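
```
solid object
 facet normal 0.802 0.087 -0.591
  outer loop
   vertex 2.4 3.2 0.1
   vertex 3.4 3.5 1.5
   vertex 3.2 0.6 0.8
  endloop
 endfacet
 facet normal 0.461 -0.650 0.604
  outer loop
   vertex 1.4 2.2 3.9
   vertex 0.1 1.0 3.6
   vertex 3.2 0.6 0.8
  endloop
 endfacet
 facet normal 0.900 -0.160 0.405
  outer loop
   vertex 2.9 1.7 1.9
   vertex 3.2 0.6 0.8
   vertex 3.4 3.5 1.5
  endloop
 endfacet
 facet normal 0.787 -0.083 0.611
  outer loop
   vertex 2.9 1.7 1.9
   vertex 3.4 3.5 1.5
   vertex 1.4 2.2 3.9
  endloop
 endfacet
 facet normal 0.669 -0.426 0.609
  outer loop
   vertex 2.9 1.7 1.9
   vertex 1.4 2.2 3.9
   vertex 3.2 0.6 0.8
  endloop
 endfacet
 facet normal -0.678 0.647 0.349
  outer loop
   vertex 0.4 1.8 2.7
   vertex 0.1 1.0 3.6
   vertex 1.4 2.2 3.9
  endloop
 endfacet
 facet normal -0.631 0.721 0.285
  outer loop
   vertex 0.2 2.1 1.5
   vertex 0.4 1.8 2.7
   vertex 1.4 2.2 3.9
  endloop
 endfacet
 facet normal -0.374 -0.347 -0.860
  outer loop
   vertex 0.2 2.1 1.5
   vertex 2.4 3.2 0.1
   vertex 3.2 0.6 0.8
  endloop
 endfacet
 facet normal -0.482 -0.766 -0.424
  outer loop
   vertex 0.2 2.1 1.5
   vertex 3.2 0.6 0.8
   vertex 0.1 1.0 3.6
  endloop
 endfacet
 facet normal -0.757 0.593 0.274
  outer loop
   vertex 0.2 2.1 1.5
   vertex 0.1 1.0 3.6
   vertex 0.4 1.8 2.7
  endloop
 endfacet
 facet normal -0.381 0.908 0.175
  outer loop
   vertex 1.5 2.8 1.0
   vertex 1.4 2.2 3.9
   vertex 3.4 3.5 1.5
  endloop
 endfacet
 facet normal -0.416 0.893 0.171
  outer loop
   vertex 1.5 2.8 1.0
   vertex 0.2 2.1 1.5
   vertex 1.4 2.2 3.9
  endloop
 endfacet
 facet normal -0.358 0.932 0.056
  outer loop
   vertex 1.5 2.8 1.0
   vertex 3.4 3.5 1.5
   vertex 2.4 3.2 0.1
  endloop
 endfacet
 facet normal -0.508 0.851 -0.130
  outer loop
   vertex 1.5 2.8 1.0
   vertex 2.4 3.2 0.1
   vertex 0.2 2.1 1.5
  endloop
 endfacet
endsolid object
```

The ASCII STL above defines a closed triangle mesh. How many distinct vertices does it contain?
9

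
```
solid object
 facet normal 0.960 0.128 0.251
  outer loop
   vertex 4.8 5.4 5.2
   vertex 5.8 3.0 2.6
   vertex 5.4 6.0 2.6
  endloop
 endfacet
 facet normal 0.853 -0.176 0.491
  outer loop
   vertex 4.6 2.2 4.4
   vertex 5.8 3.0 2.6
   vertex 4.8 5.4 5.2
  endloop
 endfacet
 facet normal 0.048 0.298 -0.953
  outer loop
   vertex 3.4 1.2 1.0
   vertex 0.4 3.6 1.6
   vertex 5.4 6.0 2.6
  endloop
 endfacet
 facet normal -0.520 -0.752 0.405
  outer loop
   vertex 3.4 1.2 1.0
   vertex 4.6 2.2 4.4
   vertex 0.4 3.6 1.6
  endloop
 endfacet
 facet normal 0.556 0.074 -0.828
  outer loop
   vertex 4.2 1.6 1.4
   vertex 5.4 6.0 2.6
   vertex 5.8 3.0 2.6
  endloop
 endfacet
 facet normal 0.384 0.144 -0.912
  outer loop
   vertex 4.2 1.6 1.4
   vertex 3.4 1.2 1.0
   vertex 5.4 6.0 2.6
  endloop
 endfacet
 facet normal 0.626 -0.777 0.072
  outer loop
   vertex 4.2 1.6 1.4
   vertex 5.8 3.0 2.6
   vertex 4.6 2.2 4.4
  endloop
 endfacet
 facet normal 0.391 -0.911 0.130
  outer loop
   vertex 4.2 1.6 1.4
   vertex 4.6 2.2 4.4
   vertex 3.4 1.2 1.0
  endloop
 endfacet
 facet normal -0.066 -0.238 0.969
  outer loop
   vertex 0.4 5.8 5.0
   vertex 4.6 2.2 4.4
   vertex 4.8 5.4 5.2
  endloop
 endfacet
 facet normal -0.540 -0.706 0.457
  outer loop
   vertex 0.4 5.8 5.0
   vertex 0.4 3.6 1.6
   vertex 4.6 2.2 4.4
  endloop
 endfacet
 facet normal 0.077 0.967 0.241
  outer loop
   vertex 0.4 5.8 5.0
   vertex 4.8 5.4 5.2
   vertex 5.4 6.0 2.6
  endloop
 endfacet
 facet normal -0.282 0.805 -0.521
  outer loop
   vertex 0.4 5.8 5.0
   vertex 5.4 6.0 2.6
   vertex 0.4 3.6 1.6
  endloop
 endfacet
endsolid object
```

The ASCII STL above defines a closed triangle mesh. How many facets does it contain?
12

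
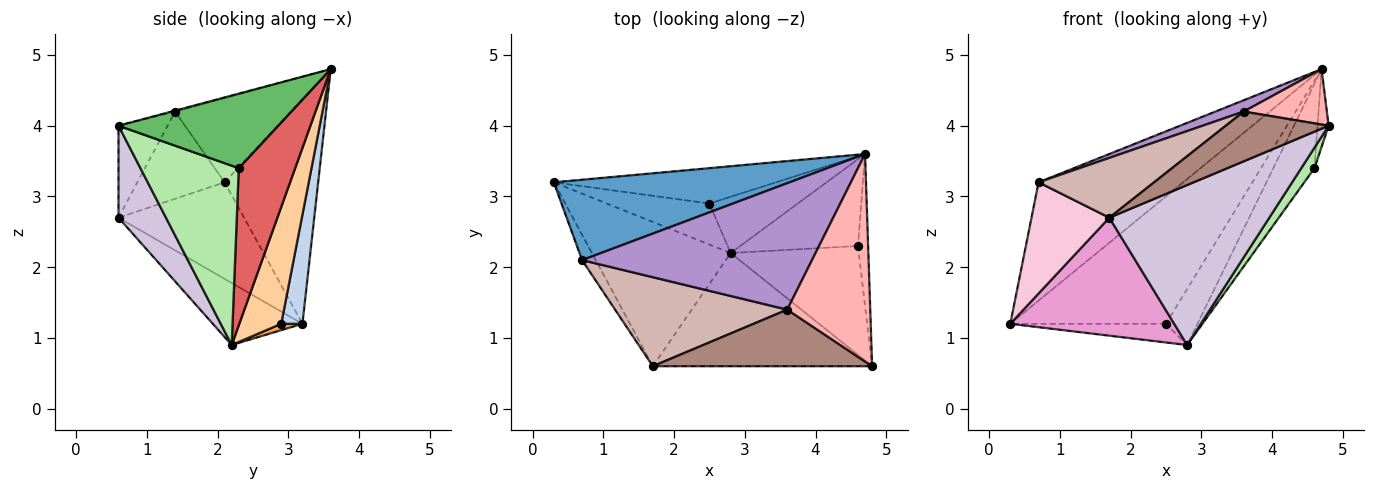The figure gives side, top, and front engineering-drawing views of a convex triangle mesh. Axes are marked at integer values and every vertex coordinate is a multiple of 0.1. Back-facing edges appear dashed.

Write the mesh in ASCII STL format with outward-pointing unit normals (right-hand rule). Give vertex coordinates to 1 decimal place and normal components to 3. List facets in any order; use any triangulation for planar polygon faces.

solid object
 facet normal -0.472 0.729 0.495
  outer loop
   vertex 0.7 2.1 3.2
   vertex 4.7 3.6 4.8
   vertex 0.3 3.2 1.2
  endloop
 endfacet
 facet normal 0.130 0.955 -0.265
  outer loop
   vertex 2.5 2.9 1.2
   vertex 0.3 3.2 1.2
   vertex 4.7 3.6 4.8
  endloop
 endfacet
 facet normal 0.056 0.414 -0.909
  outer loop
   vertex 2.5 2.9 1.2
   vertex 2.8 2.2 0.9
   vertex 0.3 3.2 1.2
  endloop
 endfacet
 facet normal 0.683 0.515 -0.518
  outer loop
   vertex 2.5 2.9 1.2
   vertex 4.7 3.6 4.8
   vertex 2.8 2.2 0.9
  endloop
 endfacet
 facet normal 0.989 0.069 -0.135
  outer loop
   vertex 4.6 2.3 3.4
   vertex 4.7 3.6 4.8
   vertex 4.8 0.6 4.0
  endloop
 endfacet
 facet normal 0.809 -0.109 -0.578
  outer loop
   vertex 4.6 2.3 3.4
   vertex 4.8 0.6 4.0
   vertex 2.8 2.2 0.9
  endloop
 endfacet
 facet normal 0.691 0.504 -0.518
  outer loop
   vertex 4.6 2.3 3.4
   vertex 2.8 2.2 0.9
   vertex 4.7 3.6 4.8
  endloop
 endfacet
 facet normal -0.011 -0.258 0.966
  outer loop
   vertex 3.6 1.4 4.2
   vertex 4.8 0.6 4.0
   vertex 4.7 3.6 4.8
  endloop
 endfacet
 facet normal -0.343 -0.084 0.936
  outer loop
   vertex 3.6 1.4 4.2
   vertex 4.7 3.6 4.8
   vertex 0.7 2.1 3.2
  endloop
 endfacet
 facet normal 0.235 -0.793 -0.561
  outer loop
   vertex 1.7 0.6 2.7
   vertex 2.8 2.2 0.9
   vertex 4.8 0.6 4.0
  endloop
 endfacet
 facet normal -0.300 -0.630 0.716
  outer loop
   vertex 1.7 0.6 2.7
   vertex 4.8 0.6 4.0
   vertex 3.6 1.4 4.2
  endloop
 endfacet
 facet normal -0.388 -0.514 0.765
  outer loop
   vertex 1.7 0.6 2.7
   vertex 3.6 1.4 4.2
   vertex 0.7 2.1 3.2
  endloop
 endfacet
 facet normal -0.327 -0.598 -0.732
  outer loop
   vertex 1.7 0.6 2.7
   vertex 0.3 3.2 1.2
   vertex 2.8 2.2 0.9
  endloop
 endfacet
 facet normal -0.844 -0.523 -0.119
  outer loop
   vertex 1.7 0.6 2.7
   vertex 0.7 2.1 3.2
   vertex 0.3 3.2 1.2
  endloop
 endfacet
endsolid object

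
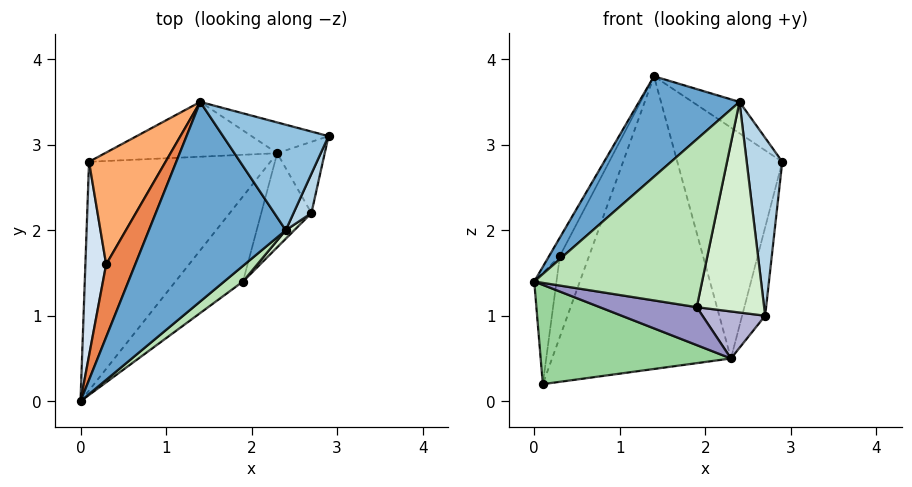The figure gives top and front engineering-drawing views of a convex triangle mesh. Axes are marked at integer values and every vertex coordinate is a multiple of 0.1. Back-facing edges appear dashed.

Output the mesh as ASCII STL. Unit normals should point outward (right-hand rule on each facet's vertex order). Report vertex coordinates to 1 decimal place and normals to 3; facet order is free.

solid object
 facet normal -0.377 -0.417 0.827
  outer loop
   vertex 2.4 2.0 3.5
   vertex 1.4 3.5 3.8
   vertex 0.0 0.0 1.4
  endloop
 endfacet
 facet normal 0.582 0.232 0.780
  outer loop
   vertex 2.4 2.0 3.5
   vertex 2.9 3.1 2.8
   vertex 1.4 3.5 3.8
  endloop
 endfacet
 facet normal 0.926 -0.369 0.082
  outer loop
   vertex 2.4 2.0 3.5
   vertex 2.7 2.2 1.0
   vertex 2.9 3.1 2.8
  endloop
 endfacet
 facet normal -0.962 0.136 0.237
  outer loop
   vertex 0.3 1.6 1.7
   vertex 0.1 2.8 0.2
   vertex 0.0 0.0 1.4
  endloop
 endfacet
 facet normal -0.915 0.098 0.390
  outer loop
   vertex 0.3 1.6 1.7
   vertex 0.0 0.0 1.4
   vertex 1.4 3.5 3.8
  endloop
 endfacet
 facet normal -0.931 0.213 0.295
  outer loop
   vertex 0.3 1.6 1.7
   vertex 1.4 3.5 3.8
   vertex 0.1 2.8 0.2
  endloop
 endfacet
 facet normal 0.906 0.329 -0.265
  outer loop
   vertex 2.3 2.9 0.5
   vertex 2.9 3.1 2.8
   vertex 2.7 2.2 1.0
  endloop
 endfacet
 facet normal 0.174 0.976 -0.130
  outer loop
   vertex 2.3 2.9 0.5
   vertex 1.4 3.5 3.8
   vertex 2.9 3.1 2.8
  endloop
 endfacet
 facet normal -0.020 0.983 -0.184
  outer loop
   vertex 2.3 2.9 0.5
   vertex 0.1 2.8 0.2
   vertex 1.4 3.5 3.8
  endloop
 endfacet
 facet normal 0.142 -0.394 -0.908
  outer loop
   vertex 2.3 2.9 0.5
   vertex 0.0 0.0 1.4
   vertex 0.1 2.8 0.2
  endloop
 endfacet
 facet normal 0.599 -0.797 0.074
  outer loop
   vertex 1.9 1.4 1.1
   vertex 2.4 2.0 3.5
   vertex 0.0 0.0 1.4
  endloop
 endfacet
 facet normal 0.709 -0.705 0.029
  outer loop
   vertex 1.9 1.4 1.1
   vertex 2.7 2.2 1.0
   vertex 2.4 2.0 3.5
  endloop
 endfacet
 facet normal 0.154 -0.402 -0.903
  outer loop
   vertex 1.9 1.4 1.1
   vertex 0.0 0.0 1.4
   vertex 2.3 2.9 0.5
  endloop
 endfacet
 facet normal 0.318 -0.424 -0.848
  outer loop
   vertex 1.9 1.4 1.1
   vertex 2.3 2.9 0.5
   vertex 2.7 2.2 1.0
  endloop
 endfacet
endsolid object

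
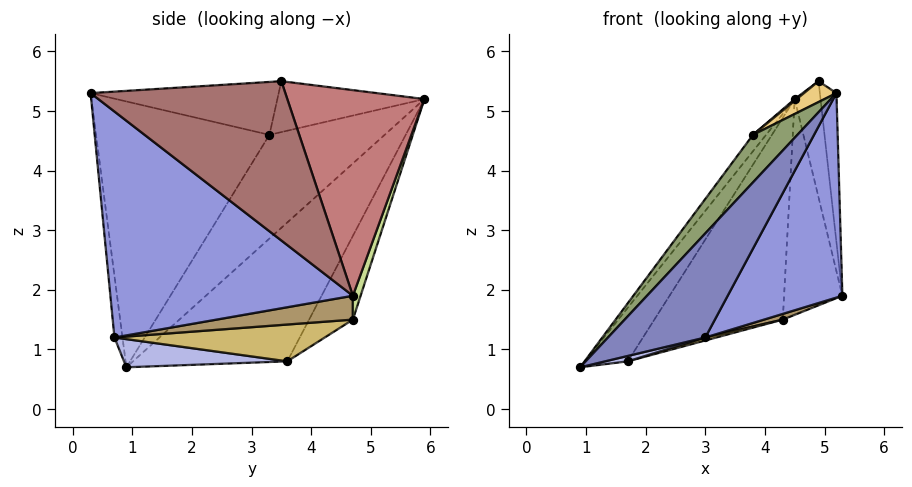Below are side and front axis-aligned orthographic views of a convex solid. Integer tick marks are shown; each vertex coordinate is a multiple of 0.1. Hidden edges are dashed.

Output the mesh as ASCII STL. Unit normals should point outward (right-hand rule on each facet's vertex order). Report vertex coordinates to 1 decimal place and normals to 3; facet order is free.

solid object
 facet normal -0.871 0.242 0.428
  outer loop
   vertex 1.7 3.6 0.8
   vertex 0.9 0.9 0.7
   vertex 4.5 5.9 5.2
  endloop
 endfacet
 facet normal -0.082 -0.995 -0.053
  outer loop
   vertex 3.0 0.7 1.2
   vertex 5.2 0.3 5.3
   vertex 0.9 0.9 0.7
  endloop
 endfacet
 facet normal 0.800 -0.378 -0.466
  outer loop
   vertex 3.0 0.7 1.2
   vertex 5.3 4.7 1.9
   vertex 5.2 0.3 5.3
  endloop
 endfacet
 facet normal 0.229 -0.032 -0.973
  outer loop
   vertex 3.0 0.7 1.2
   vertex 0.9 0.9 0.7
   vertex 1.7 3.6 0.8
  endloop
 endfacet
 facet normal -0.730 -0.187 0.658
  outer loop
   vertex 3.8 3.3 4.6
   vertex 0.9 0.9 0.7
   vertex 5.2 0.3 5.3
  endloop
 endfacet
 facet normal -0.826 0.094 0.556
  outer loop
   vertex 3.8 3.3 4.6
   vertex 4.5 5.9 5.2
   vertex 0.9 0.9 0.7
  endloop
 endfacet
 facet normal 0.125 0.942 -0.312
  outer loop
   vertex 4.3 4.7 1.5
   vertex 4.5 5.9 5.2
   vertex 5.3 4.7 1.9
  endloop
 endfacet
 facet normal -0.310 0.909 -0.278
  outer loop
   vertex 4.3 4.7 1.5
   vertex 1.7 3.6 0.8
   vertex 4.5 5.9 5.2
  endloop
 endfacet
 facet normal 0.371 -0.051 -0.927
  outer loop
   vertex 4.3 4.7 1.5
   vertex 5.3 4.7 1.9
   vertex 3.0 0.7 1.2
  endloop
 endfacet
 facet normal 0.265 -0.014 -0.964
  outer loop
   vertex 4.3 4.7 1.5
   vertex 3.0 0.7 1.2
   vertex 1.7 3.6 0.8
  endloop
 endfacet
 facet normal -0.618 -0.107 0.779
  outer loop
   vertex 4.9 3.5 5.5
   vertex 3.8 3.3 4.6
   vertex 5.2 0.3 5.3
  endloop
 endfacet
 facet normal -0.632 -0.009 0.775
  outer loop
   vertex 4.9 3.5 5.5
   vertex 4.5 5.9 5.2
   vertex 3.8 3.3 4.6
  endloop
 endfacet
 facet normal 0.987 0.084 0.138
  outer loop
   vertex 4.9 3.5 5.5
   vertex 5.2 0.3 5.3
   vertex 5.3 4.7 1.9
  endloop
 endfacet
 facet normal 0.969 0.183 0.168
  outer loop
   vertex 4.9 3.5 5.5
   vertex 5.3 4.7 1.9
   vertex 4.5 5.9 5.2
  endloop
 endfacet
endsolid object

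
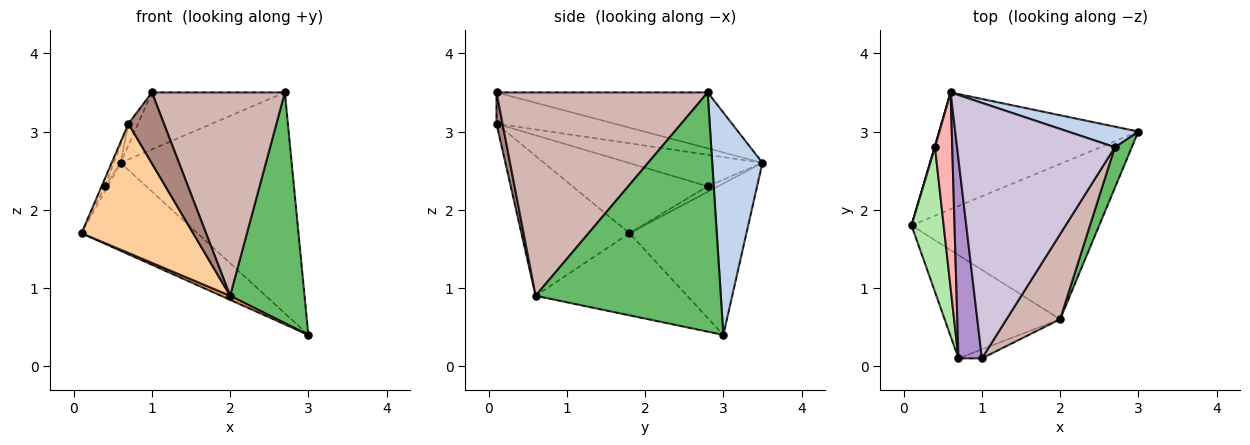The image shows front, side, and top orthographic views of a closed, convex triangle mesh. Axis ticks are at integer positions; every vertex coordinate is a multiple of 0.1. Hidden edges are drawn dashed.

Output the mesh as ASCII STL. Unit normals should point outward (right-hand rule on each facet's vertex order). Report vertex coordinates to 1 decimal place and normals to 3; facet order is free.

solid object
 facet normal -0.519 0.514 -0.683
  outer loop
   vertex 0.6 3.5 2.6
   vertex 3.0 3.0 0.4
   vertex 0.1 1.8 1.7
  endloop
 endfacet
 facet normal 0.281 0.956 0.089
  outer loop
   vertex 0.6 3.5 2.6
   vertex 2.7 2.8 3.5
   vertex 3.0 3.0 0.4
  endloop
 endfacet
 facet normal -0.401 -0.024 -0.916
  outer loop
   vertex 2.0 0.6 0.9
   vertex 0.1 1.8 1.7
   vertex 3.0 3.0 0.4
  endloop
 endfacet
 facet normal -0.603 -0.623 -0.498
  outer loop
   vertex 2.0 0.6 0.9
   vertex 0.7 0.1 3.1
   vertex 0.1 1.8 1.7
  endloop
 endfacet
 facet normal 0.926 -0.372 0.066
  outer loop
   vertex 2.0 0.6 0.9
   vertex 3.0 3.0 0.4
   vertex 2.7 2.8 3.5
  endloop
 endfacet
 facet normal -0.909 0.023 0.417
  outer loop
   vertex 0.4 2.8 2.3
   vertex 0.1 1.8 1.7
   vertex 0.7 0.1 3.1
  endloop
 endfacet
 facet normal -0.967 0.242 0.081
  outer loop
   vertex 0.4 2.8 2.3
   vertex 0.6 3.5 2.6
   vertex 0.1 1.8 1.7
  endloop
 endfacet
 facet normal -0.876 0.045 0.480
  outer loop
   vertex 0.4 2.8 2.3
   vertex 0.7 0.1 3.1
   vertex 0.6 3.5 2.6
  endloop
 endfacet
 facet normal -0.798 0.065 0.599
  outer loop
   vertex 1.0 0.1 3.5
   vertex 0.6 3.5 2.6
   vertex 0.7 0.1 3.1
  endloop
 endfacet
 facet normal -0.327 0.206 0.922
  outer loop
   vertex 1.0 0.1 3.5
   vertex 2.7 2.8 3.5
   vertex 0.6 3.5 2.6
  endloop
 endfacet
 facet normal 0.166 -0.978 -0.124
  outer loop
   vertex 1.0 0.1 3.5
   vertex 0.7 0.1 3.1
   vertex 2.0 0.6 0.9
  endloop
 endfacet
 facet normal 0.826 -0.520 0.218
  outer loop
   vertex 1.0 0.1 3.5
   vertex 2.0 0.6 0.9
   vertex 2.7 2.8 3.5
  endloop
 endfacet
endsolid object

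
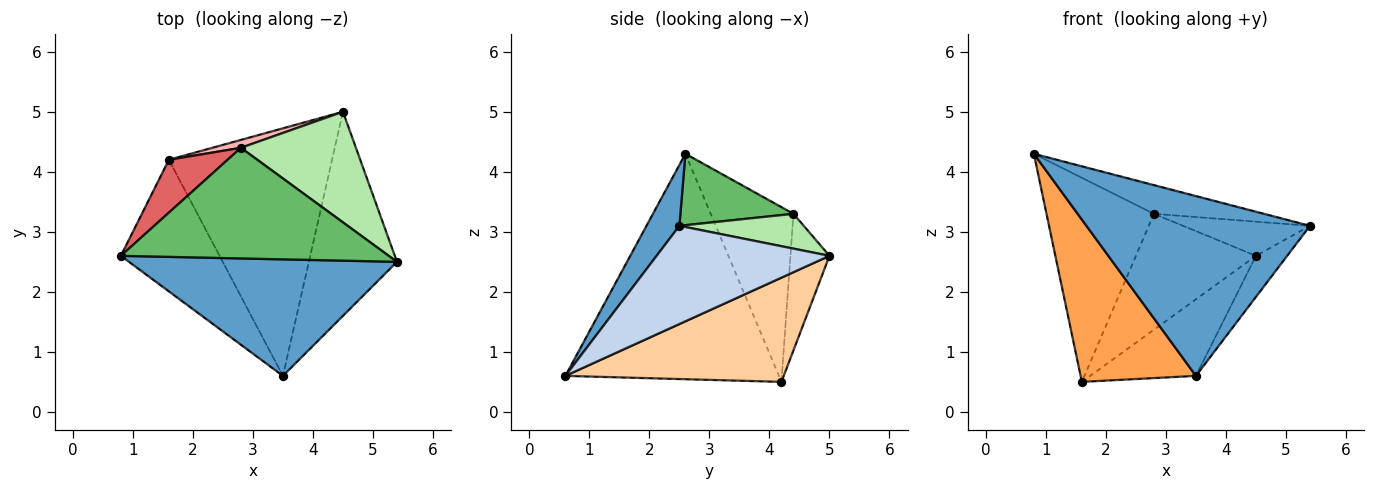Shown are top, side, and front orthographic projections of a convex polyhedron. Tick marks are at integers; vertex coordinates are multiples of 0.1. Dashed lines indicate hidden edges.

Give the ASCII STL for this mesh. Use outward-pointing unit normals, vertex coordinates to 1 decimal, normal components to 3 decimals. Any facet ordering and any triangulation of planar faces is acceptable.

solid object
 facet normal 0.123 -0.833 0.540
  outer loop
   vertex 3.5 0.6 0.6
   vertex 5.4 2.5 3.1
   vertex 0.8 2.6 4.3
  endloop
 endfacet
 facet normal 0.738 0.133 -0.662
  outer loop
   vertex 3.5 0.6 0.6
   vertex 4.5 5.0 2.6
   vertex 5.4 2.5 3.1
  endloop
 endfacet
 facet normal -0.821 -0.443 -0.360
  outer loop
   vertex 1.6 4.2 0.5
   vertex 3.5 0.6 0.6
   vertex 0.8 2.6 4.3
  endloop
 endfacet
 facet normal 0.521 0.252 -0.815
  outer loop
   vertex 1.6 4.2 0.5
   vertex 4.5 5.0 2.6
   vertex 3.5 0.6 0.6
  endloop
 endfacet
 facet normal 0.250 0.243 0.937
  outer loop
   vertex 2.8 4.4 3.3
   vertex 0.8 2.6 4.3
   vertex 5.4 2.5 3.1
  endloop
 endfacet
 facet normal 0.278 0.284 0.918
  outer loop
   vertex 2.8 4.4 3.3
   vertex 5.4 2.5 3.1
   vertex 4.5 5.0 2.6
  endloop
 endfacet
 facet normal -0.598 0.776 0.201
  outer loop
   vertex 2.8 4.4 3.3
   vertex 1.6 4.2 0.5
   vertex 0.8 2.6 4.3
  endloop
 endfacet
 facet normal -0.308 0.949 0.064
  outer loop
   vertex 2.8 4.4 3.3
   vertex 4.5 5.0 2.6
   vertex 1.6 4.2 0.5
  endloop
 endfacet
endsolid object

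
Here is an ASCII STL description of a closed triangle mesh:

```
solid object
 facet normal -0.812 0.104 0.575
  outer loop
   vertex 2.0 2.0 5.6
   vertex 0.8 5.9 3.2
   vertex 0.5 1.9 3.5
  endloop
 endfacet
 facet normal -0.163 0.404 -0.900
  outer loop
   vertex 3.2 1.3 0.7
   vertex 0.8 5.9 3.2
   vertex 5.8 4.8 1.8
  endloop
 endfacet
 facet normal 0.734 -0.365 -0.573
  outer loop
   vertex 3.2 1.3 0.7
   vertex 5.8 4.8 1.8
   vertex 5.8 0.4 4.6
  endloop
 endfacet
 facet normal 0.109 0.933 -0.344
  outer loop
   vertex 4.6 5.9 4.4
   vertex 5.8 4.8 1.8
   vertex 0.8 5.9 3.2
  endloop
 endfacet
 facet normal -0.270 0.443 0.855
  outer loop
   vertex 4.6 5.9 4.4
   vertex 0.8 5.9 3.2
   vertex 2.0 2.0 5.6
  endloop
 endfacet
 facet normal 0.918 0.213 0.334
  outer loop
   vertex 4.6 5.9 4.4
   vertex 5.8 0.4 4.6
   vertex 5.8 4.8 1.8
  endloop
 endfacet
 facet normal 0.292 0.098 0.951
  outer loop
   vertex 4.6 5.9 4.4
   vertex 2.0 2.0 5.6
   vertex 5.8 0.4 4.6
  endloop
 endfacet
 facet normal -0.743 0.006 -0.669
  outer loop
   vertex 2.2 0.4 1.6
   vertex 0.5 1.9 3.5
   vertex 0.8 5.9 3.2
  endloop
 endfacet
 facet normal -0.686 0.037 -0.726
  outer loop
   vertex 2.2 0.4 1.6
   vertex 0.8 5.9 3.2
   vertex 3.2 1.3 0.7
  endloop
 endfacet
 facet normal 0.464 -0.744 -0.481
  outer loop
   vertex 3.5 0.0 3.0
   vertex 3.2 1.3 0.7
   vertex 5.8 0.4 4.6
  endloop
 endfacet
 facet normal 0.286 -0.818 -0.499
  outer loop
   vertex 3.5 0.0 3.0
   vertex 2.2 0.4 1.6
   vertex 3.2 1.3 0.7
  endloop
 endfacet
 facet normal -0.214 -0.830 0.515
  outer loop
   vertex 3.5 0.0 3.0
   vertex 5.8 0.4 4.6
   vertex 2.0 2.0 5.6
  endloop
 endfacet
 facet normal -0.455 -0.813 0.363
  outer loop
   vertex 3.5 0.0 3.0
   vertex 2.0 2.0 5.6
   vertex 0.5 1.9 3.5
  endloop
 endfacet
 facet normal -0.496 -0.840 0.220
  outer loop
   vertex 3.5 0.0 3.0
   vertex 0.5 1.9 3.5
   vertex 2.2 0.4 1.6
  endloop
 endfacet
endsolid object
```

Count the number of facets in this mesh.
14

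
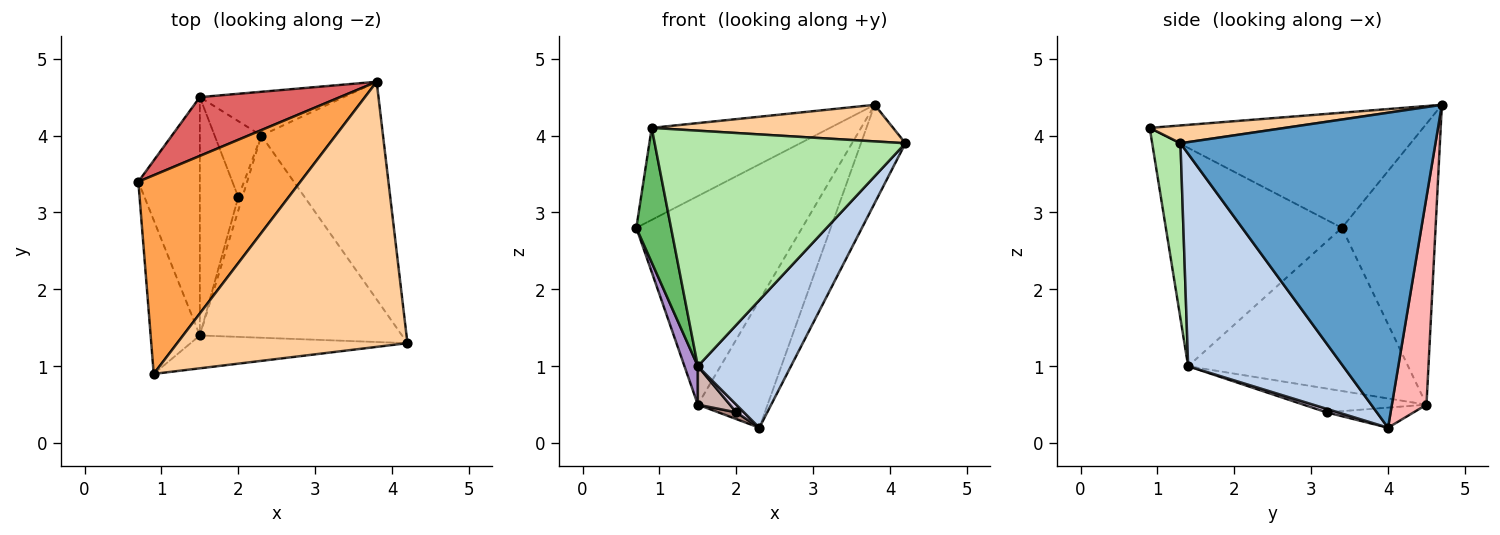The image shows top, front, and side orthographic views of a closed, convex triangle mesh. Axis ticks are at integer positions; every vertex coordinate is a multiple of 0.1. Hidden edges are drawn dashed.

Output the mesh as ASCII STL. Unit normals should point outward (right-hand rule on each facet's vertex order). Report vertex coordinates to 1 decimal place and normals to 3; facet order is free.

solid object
 facet normal 0.921 0.161 -0.356
  outer loop
   vertex 2.3 4.0 0.2
   vertex 3.8 4.7 4.4
   vertex 4.2 1.3 3.9
  endloop
 endfacet
 facet normal 0.664 -0.399 -0.632
  outer loop
   vertex 1.5 1.4 1.0
   vertex 2.3 4.0 0.2
   vertex 4.2 1.3 3.9
  endloop
 endfacet
 facet normal -0.542 0.353 0.763
  outer loop
   vertex 0.9 0.9 4.1
   vertex 3.8 4.7 4.4
   vertex 0.7 3.4 2.8
  endloop
 endfacet
 facet normal 0.076 -0.136 0.988
  outer loop
   vertex 0.9 0.9 4.1
   vertex 4.2 1.3 3.9
   vertex 3.8 4.7 4.4
  endloop
 endfacet
 facet normal -0.958 -0.189 -0.216
  outer loop
   vertex 0.9 0.9 4.1
   vertex 0.7 3.4 2.8
   vertex 1.5 1.4 1.0
  endloop
 endfacet
 facet normal 0.111 -0.984 -0.137
  outer loop
   vertex 0.9 0.9 4.1
   vertex 1.5 1.4 1.0
   vertex 4.2 1.3 3.9
  endloop
 endfacet
 facet normal -0.478 0.846 0.238
  outer loop
   vertex 1.5 4.5 0.5
   vertex 0.7 3.4 2.8
   vertex 3.8 4.7 4.4
  endloop
 endfacet
 facet normal 0.425 0.856 -0.294
  outer loop
   vertex 1.5 4.5 0.5
   vertex 3.8 4.7 4.4
   vertex 2.3 4.0 0.2
  endloop
 endfacet
 facet normal -0.934 -0.057 -0.352
  outer loop
   vertex 1.5 4.5 0.5
   vertex 1.5 1.4 1.0
   vertex 0.7 3.4 2.8
  endloop
 endfacet
 facet normal 0.597 -0.398 -0.697
  outer loop
   vertex 2.0 3.2 0.4
   vertex 2.3 4.0 0.2
   vertex 1.5 1.4 1.0
  endloop
 endfacet
 facet normal -0.394 -0.081 -0.916
  outer loop
   vertex 2.0 3.2 0.4
   vertex 1.5 4.5 0.5
   vertex 2.3 4.0 0.2
  endloop
 endfacet
 facet normal -0.522 -0.136 -0.842
  outer loop
   vertex 2.0 3.2 0.4
   vertex 1.5 1.4 1.0
   vertex 1.5 4.5 0.5
  endloop
 endfacet
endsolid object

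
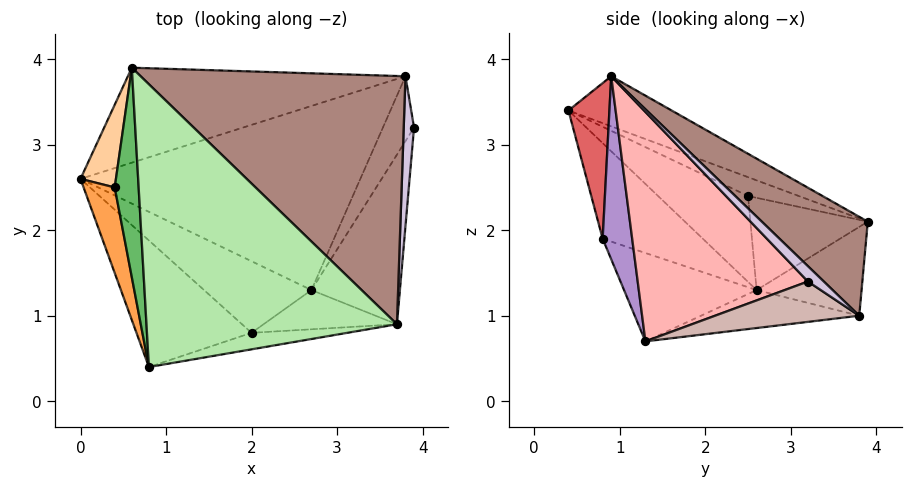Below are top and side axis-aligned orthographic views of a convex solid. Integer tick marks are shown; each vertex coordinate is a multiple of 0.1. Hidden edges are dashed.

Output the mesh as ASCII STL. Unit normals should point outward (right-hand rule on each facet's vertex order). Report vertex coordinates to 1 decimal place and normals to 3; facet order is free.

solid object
 facet normal -0.460 -0.695 -0.553
  outer loop
   vertex 2.0 0.8 1.9
   vertex 0.8 0.4 3.4
   vertex 0.0 2.6 1.3
  endloop
 endfacet
 facet normal -0.458 -0.694 -0.556
  outer loop
   vertex 2.0 0.8 1.9
   vertex 0.0 2.6 1.3
   vertex 2.7 1.3 0.7
  endloop
 endfacet
 facet normal -0.940 -0.017 0.340
  outer loop
   vertex 0.4 2.5 2.4
   vertex 0.0 2.6 1.3
   vertex 0.8 0.4 3.4
  endloop
 endfacet
 facet normal -0.914 0.206 0.351
  outer loop
   vertex 0.4 2.5 2.4
   vertex 0.6 3.9 2.1
   vertex 0.0 2.6 1.3
  endloop
 endfacet
 facet normal -0.598 0.249 0.762
  outer loop
   vertex 0.4 2.5 2.4
   vertex 0.8 0.4 3.4
   vertex 0.6 3.9 2.1
  endloop
 endfacet
 facet normal -0.185 0.333 0.925
  outer loop
   vertex 3.7 0.9 3.8
   vertex 0.6 3.9 2.1
   vertex 0.8 0.4 3.4
  endloop
 endfacet
 facet normal 0.184 -0.976 -0.113
  outer loop
   vertex 3.7 0.9 3.8
   vertex 0.8 0.4 3.4
   vertex 2.0 0.8 1.9
  endloop
 endfacet
 facet normal 0.849 -0.415 -0.327
  outer loop
   vertex 3.7 0.9 3.8
   vertex 2.7 1.3 0.7
   vertex 3.9 3.2 1.4
  endloop
 endfacet
 facet normal 0.296 -0.931 -0.215
  outer loop
   vertex 3.7 0.9 3.8
   vertex 2.0 0.8 1.9
   vertex 2.7 1.3 0.7
  endloop
 endfacet
 facet normal 0.739 0.455 0.497
  outer loop
   vertex 3.8 3.8 1.0
   vertex 3.7 0.9 3.8
   vertex 3.9 3.2 1.4
  endloop
 endfacet
 facet normal 0.261 0.666 0.699
  outer loop
   vertex 3.8 3.8 1.0
   vertex 0.6 3.9 2.1
   vertex 3.7 0.9 3.8
  endloop
 endfacet
 facet normal 0.764 -0.265 -0.589
  outer loop
   vertex 3.8 3.8 1.0
   vertex 3.9 3.2 1.4
   vertex 2.7 1.3 0.7
  endloop
 endfacet
 facet normal -0.246 0.588 -0.770
  outer loop
   vertex 3.8 3.8 1.0
   vertex 0.0 2.6 1.3
   vertex 0.6 3.9 2.1
  endloop
 endfacet
 facet normal -0.132 0.175 -0.976
  outer loop
   vertex 3.8 3.8 1.0
   vertex 2.7 1.3 0.7
   vertex 0.0 2.6 1.3
  endloop
 endfacet
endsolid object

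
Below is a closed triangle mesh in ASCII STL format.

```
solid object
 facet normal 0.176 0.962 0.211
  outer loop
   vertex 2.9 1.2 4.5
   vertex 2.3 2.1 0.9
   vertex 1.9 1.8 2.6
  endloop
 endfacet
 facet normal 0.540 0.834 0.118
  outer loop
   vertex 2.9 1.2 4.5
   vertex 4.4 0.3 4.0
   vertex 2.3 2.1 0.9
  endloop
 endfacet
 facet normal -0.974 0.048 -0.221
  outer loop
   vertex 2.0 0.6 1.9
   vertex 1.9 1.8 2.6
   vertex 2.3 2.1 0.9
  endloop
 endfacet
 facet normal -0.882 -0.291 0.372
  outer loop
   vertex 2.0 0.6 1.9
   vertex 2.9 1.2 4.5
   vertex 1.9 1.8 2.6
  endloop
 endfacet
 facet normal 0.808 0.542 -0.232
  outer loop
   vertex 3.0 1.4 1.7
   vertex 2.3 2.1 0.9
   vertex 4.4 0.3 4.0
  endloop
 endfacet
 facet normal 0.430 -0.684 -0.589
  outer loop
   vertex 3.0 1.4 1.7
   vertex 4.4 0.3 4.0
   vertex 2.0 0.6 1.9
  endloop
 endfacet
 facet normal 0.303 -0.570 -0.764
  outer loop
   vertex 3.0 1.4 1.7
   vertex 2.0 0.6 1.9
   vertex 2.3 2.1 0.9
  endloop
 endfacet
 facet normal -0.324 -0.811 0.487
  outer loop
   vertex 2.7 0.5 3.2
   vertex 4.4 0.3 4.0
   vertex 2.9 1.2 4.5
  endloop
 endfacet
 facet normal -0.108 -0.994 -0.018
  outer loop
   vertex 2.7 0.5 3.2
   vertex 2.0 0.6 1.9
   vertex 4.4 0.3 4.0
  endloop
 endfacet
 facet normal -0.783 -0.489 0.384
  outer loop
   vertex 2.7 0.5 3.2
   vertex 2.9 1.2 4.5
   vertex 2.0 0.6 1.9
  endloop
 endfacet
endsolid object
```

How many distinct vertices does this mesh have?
7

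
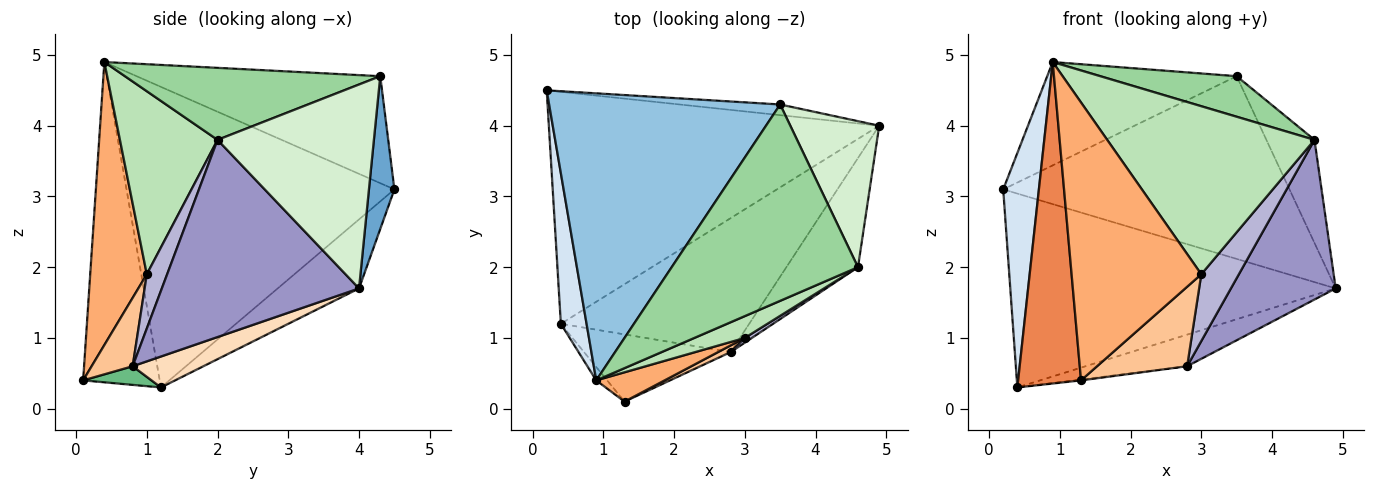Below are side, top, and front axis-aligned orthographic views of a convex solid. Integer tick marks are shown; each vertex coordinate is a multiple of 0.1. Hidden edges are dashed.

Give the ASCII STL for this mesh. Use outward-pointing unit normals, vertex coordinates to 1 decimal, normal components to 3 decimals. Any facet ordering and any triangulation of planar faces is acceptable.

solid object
 facet normal 0.088 0.994 -0.058
  outer loop
   vertex 3.5 4.3 4.7
   vertex 4.9 4.0 1.7
   vertex 0.2 4.5 3.1
  endloop
 endfacet
 facet normal -0.399 0.311 0.863
  outer loop
   vertex 3.5 4.3 4.7
   vertex 0.2 4.5 3.1
   vertex 0.9 0.4 4.9
  endloop
 endfacet
 facet normal -0.158 0.633 -0.758
  outer loop
   vertex 0.4 1.2 0.3
   vertex 0.2 4.5 3.1
   vertex 4.9 4.0 1.7
  endloop
 endfacet
 facet normal -0.988 -0.132 0.084
  outer loop
   vertex 0.4 1.2 0.3
   vertex 0.9 0.4 4.9
   vertex 0.2 4.5 3.1
  endloop
 endfacet
 facet normal -0.773 -0.634 -0.026
  outer loop
   vertex 0.4 1.2 0.3
   vertex 1.3 0.1 0.4
   vertex 0.9 0.4 4.9
  endloop
 endfacet
 facet normal 0.398 -0.912 0.096
  outer loop
   vertex 3.0 1.0 1.9
   vertex 0.9 0.4 4.9
   vertex 1.3 0.1 0.4
  endloop
 endfacet
 facet normal 0.413 -0.907 0.076
  outer loop
   vertex 2.8 0.8 0.6
   vertex 3.0 1.0 1.9
   vertex 1.3 0.1 0.4
  endloop
 endfacet
 facet normal 0.158 0.227 -0.961
  outer loop
   vertex 2.8 0.8 0.6
   vertex 0.4 1.2 0.3
   vertex 4.9 4.0 1.7
  endloop
 endfacet
 facet normal 0.126 0.013 -0.992
  outer loop
   vertex 2.8 0.8 0.6
   vertex 1.3 0.1 0.4
   vertex 0.4 1.2 0.3
  endloop
 endfacet
 facet normal 0.354 -0.189 0.916
  outer loop
   vertex 4.6 2.0 3.8
   vertex 3.5 4.3 4.7
   vertex 0.9 0.4 4.9
  endloop
 endfacet
 facet normal 0.423 -0.899 0.117
  outer loop
   vertex 4.6 2.0 3.8
   vertex 0.9 0.4 4.9
   vertex 3.0 1.0 1.9
  endloop
 endfacet
 facet normal 0.882 0.271 0.385
  outer loop
   vertex 4.6 2.0 3.8
   vertex 4.9 4.0 1.7
   vertex 3.5 4.3 4.7
  endloop
 endfacet
 facet normal 0.841 -0.447 -0.305
  outer loop
   vertex 4.6 2.0 3.8
   vertex 2.8 0.8 0.6
   vertex 4.9 4.0 1.7
  endloop
 endfacet
 facet normal 0.475 -0.878 0.062
  outer loop
   vertex 4.6 2.0 3.8
   vertex 3.0 1.0 1.9
   vertex 2.8 0.8 0.6
  endloop
 endfacet
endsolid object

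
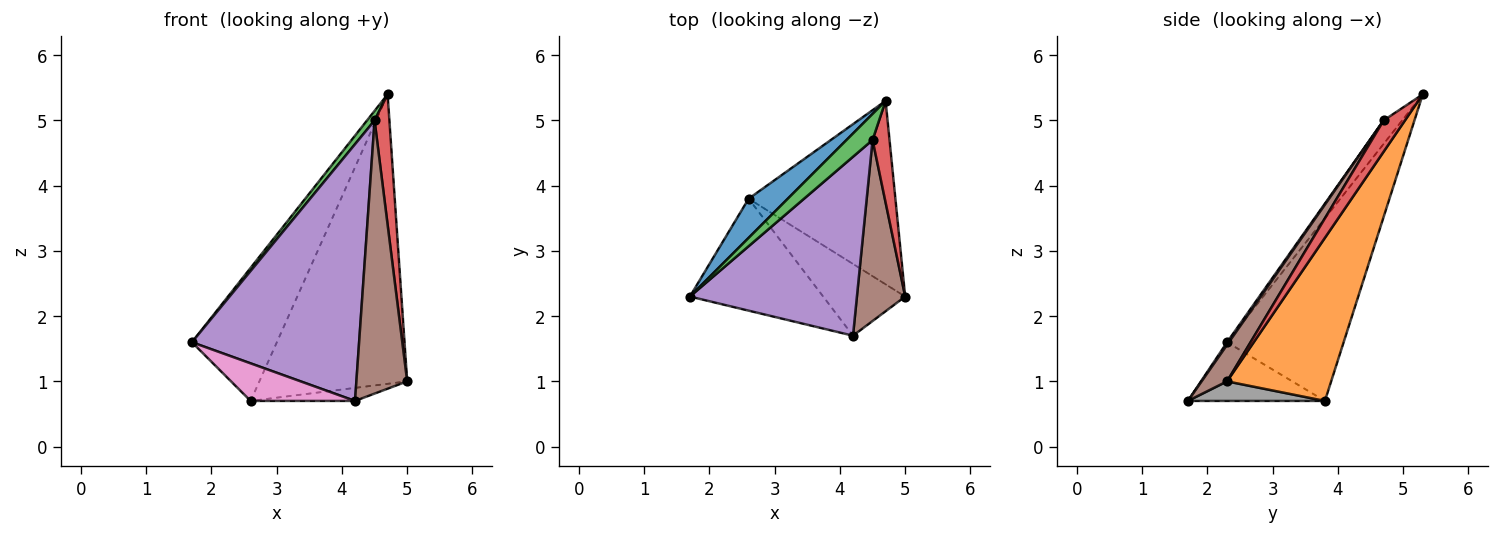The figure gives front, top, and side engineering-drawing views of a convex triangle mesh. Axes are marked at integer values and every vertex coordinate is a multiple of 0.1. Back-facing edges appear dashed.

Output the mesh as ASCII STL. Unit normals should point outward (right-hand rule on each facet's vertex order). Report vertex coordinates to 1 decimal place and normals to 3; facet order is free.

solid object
 facet normal -0.796 0.580 0.171
  outer loop
   vertex 2.6 3.8 0.7
   vertex 1.7 2.3 1.6
   vertex 4.7 5.3 5.4
  endloop
 endfacet
 facet normal 0.511 0.726 -0.460
  outer loop
   vertex 2.6 3.8 0.7
   vertex 4.7 5.3 5.4
   vertex 5.0 2.3 1.0
  endloop
 endfacet
 facet normal -0.645 -0.263 0.717
  outer loop
   vertex 4.5 4.7 5.0
   vertex 4.7 5.3 5.4
   vertex 1.7 2.3 1.6
  endloop
 endfacet
 facet normal 0.750 -0.521 0.406
  outer loop
   vertex 4.5 4.7 5.0
   vertex 5.0 2.3 1.0
   vertex 4.7 5.3 5.4
  endloop
 endfacet
 facet normal 0.009 -0.820 0.572
  outer loop
   vertex 4.2 1.7 0.7
   vertex 4.5 4.7 5.0
   vertex 1.7 2.3 1.6
  endloop
 endfacet
 facet normal 0.386 -0.769 0.510
  outer loop
   vertex 4.2 1.7 0.7
   vertex 5.0 2.3 1.0
   vertex 4.5 4.7 5.0
  endloop
 endfacet
 facet normal -0.385 -0.294 -0.875
  outer loop
   vertex 4.2 1.7 0.7
   vertex 1.7 2.3 1.6
   vertex 2.6 3.8 0.7
  endloop
 endfacet
 facet normal 0.229 0.174 -0.958
  outer loop
   vertex 4.2 1.7 0.7
   vertex 2.6 3.8 0.7
   vertex 5.0 2.3 1.0
  endloop
 endfacet
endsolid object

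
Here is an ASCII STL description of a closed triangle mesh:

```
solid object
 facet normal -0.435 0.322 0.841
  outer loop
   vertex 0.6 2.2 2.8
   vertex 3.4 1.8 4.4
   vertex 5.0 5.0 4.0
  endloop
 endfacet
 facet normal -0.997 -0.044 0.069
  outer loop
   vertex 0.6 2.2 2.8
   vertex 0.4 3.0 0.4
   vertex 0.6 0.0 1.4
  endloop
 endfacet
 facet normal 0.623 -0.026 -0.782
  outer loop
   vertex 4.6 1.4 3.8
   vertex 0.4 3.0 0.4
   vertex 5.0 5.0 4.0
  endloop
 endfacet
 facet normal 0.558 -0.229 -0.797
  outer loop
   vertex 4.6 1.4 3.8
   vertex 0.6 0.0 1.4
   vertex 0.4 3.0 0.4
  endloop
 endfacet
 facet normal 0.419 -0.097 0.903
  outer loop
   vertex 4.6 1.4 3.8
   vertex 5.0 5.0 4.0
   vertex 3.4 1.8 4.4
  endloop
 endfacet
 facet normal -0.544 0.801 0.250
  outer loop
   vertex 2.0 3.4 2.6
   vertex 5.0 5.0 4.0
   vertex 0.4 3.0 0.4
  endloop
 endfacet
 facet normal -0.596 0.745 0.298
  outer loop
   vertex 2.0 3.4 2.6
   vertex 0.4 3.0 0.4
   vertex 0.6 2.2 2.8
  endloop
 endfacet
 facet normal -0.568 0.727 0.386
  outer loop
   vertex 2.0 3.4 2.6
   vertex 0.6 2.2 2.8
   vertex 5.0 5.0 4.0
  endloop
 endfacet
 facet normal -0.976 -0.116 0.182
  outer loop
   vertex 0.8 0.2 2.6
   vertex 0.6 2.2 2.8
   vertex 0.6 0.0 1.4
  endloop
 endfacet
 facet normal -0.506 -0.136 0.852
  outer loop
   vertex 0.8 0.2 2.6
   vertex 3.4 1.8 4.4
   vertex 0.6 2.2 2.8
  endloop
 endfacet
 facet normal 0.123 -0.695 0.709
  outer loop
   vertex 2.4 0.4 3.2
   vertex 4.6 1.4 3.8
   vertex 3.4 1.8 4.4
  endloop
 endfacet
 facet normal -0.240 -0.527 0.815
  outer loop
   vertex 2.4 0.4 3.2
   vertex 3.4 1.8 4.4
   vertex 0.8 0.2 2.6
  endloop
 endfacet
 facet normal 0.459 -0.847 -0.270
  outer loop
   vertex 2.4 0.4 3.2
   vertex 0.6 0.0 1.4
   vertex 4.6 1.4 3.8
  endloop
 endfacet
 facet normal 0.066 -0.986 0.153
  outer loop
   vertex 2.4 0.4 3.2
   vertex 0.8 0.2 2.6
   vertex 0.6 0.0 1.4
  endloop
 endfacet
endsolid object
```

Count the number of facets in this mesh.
14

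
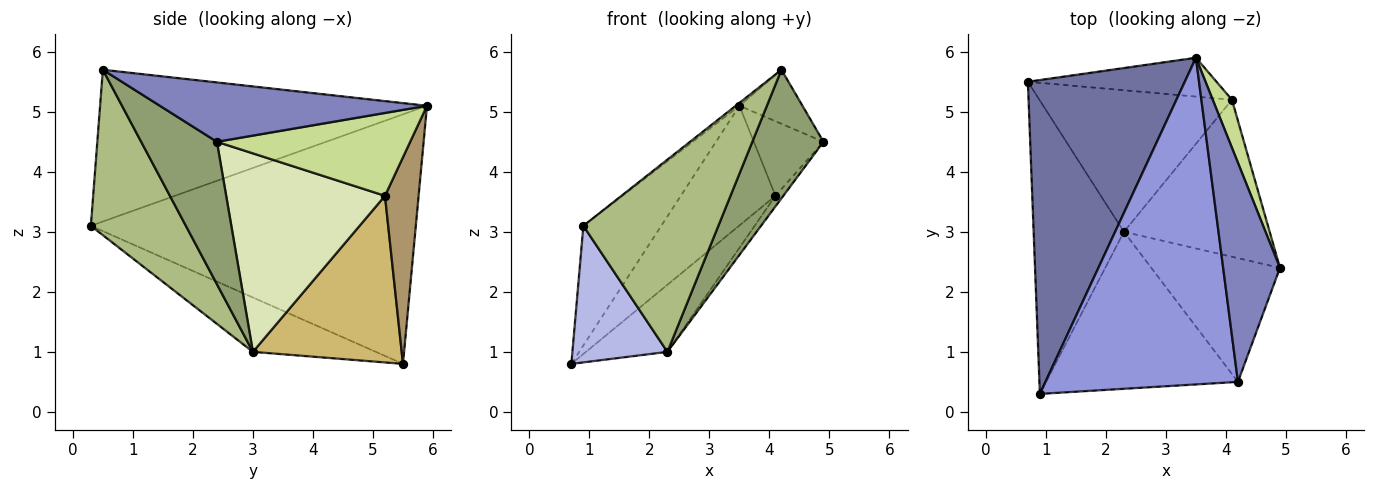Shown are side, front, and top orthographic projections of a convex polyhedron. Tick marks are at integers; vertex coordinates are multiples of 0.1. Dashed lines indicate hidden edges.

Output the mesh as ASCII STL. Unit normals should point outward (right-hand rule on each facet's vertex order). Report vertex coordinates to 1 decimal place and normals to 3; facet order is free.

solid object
 facet normal -0.830 0.199 0.522
  outer loop
   vertex 3.5 5.9 5.1
   vertex 0.7 5.5 0.8
   vertex 0.9 0.3 3.1
  endloop
 endfacet
 facet normal 0.712 0.168 0.682
  outer loop
   vertex 4.2 0.5 5.7
   vertex 4.9 2.4 4.5
   vertex 3.5 5.9 5.1
  endloop
 endfacet
 facet normal -0.619 0.007 0.785
  outer loop
   vertex 4.2 0.5 5.7
   vertex 3.5 5.9 5.1
   vertex 0.9 0.3 3.1
  endloop
 endfacet
 facet normal -0.479 -0.370 -0.796
  outer loop
   vertex 2.3 3.0 1.0
   vertex 0.9 0.3 3.1
   vertex 0.7 5.5 0.8
  endloop
 endfacet
 facet normal 0.609 -0.572 -0.550
  outer loop
   vertex 2.3 3.0 1.0
   vertex 4.9 2.4 4.5
   vertex 4.2 0.5 5.7
  endloop
 endfacet
 facet normal 0.479 -0.680 -0.555
  outer loop
   vertex 2.3 3.0 1.0
   vertex 4.2 0.5 5.7
   vertex 0.9 0.3 3.1
  endloop
 endfacet
 facet normal 0.919 0.331 0.213
  outer loop
   vertex 4.1 5.2 3.6
   vertex 3.5 5.9 5.1
   vertex 4.9 2.4 4.5
  endloop
 endfacet
 facet normal 0.805 0.040 -0.591
  outer loop
   vertex 4.1 5.2 3.6
   vertex 4.9 2.4 4.5
   vertex 2.3 3.0 1.0
  endloop
 endfacet
 facet normal 0.320 0.901 -0.292
  outer loop
   vertex 4.1 5.2 3.6
   vertex 0.7 5.5 0.8
   vertex 3.5 5.9 5.1
  endloop
 endfacet
 facet normal 0.616 0.337 -0.712
  outer loop
   vertex 4.1 5.2 3.6
   vertex 2.3 3.0 1.0
   vertex 0.7 5.5 0.8
  endloop
 endfacet
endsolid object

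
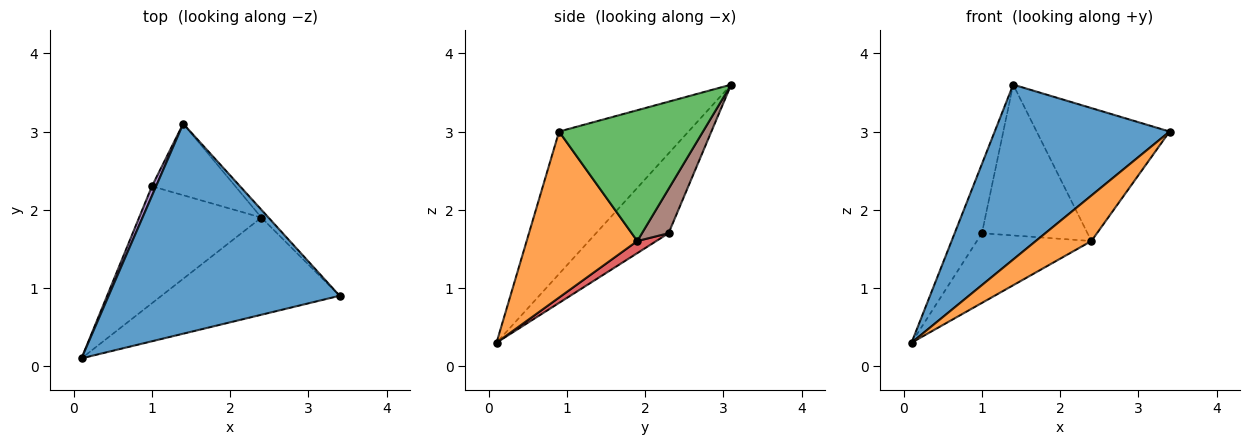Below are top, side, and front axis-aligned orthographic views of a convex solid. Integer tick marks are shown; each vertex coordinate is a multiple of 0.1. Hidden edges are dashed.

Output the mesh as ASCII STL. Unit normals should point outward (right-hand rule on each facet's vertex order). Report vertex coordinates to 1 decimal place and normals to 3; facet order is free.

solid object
 facet normal -0.428 -0.578 0.694
  outer loop
   vertex 1.4 3.1 3.6
   vertex 0.1 0.1 0.3
   vertex 3.4 0.9 3.0
  endloop
 endfacet
 facet normal 0.645 -0.324 -0.692
  outer loop
   vertex 2.4 1.9 1.6
   vertex 3.4 0.9 3.0
   vertex 0.1 0.1 0.3
  endloop
 endfacet
 facet normal 0.734 0.678 -0.040
  outer loop
   vertex 2.4 1.9 1.6
   vertex 1.4 3.1 3.6
   vertex 3.4 0.9 3.0
  endloop
 endfacet
 facet normal 0.085 0.510 -0.856
  outer loop
   vertex 1.0 2.3 1.7
   vertex 2.4 1.9 1.6
   vertex 0.1 0.1 0.3
  endloop
 endfacet
 facet normal -0.935 0.351 0.049
  outer loop
   vertex 1.0 2.3 1.7
   vertex 0.1 0.1 0.3
   vertex 1.4 3.1 3.6
  endloop
 endfacet
 facet normal 0.222 0.881 -0.418
  outer loop
   vertex 1.0 2.3 1.7
   vertex 1.4 3.1 3.6
   vertex 2.4 1.9 1.6
  endloop
 endfacet
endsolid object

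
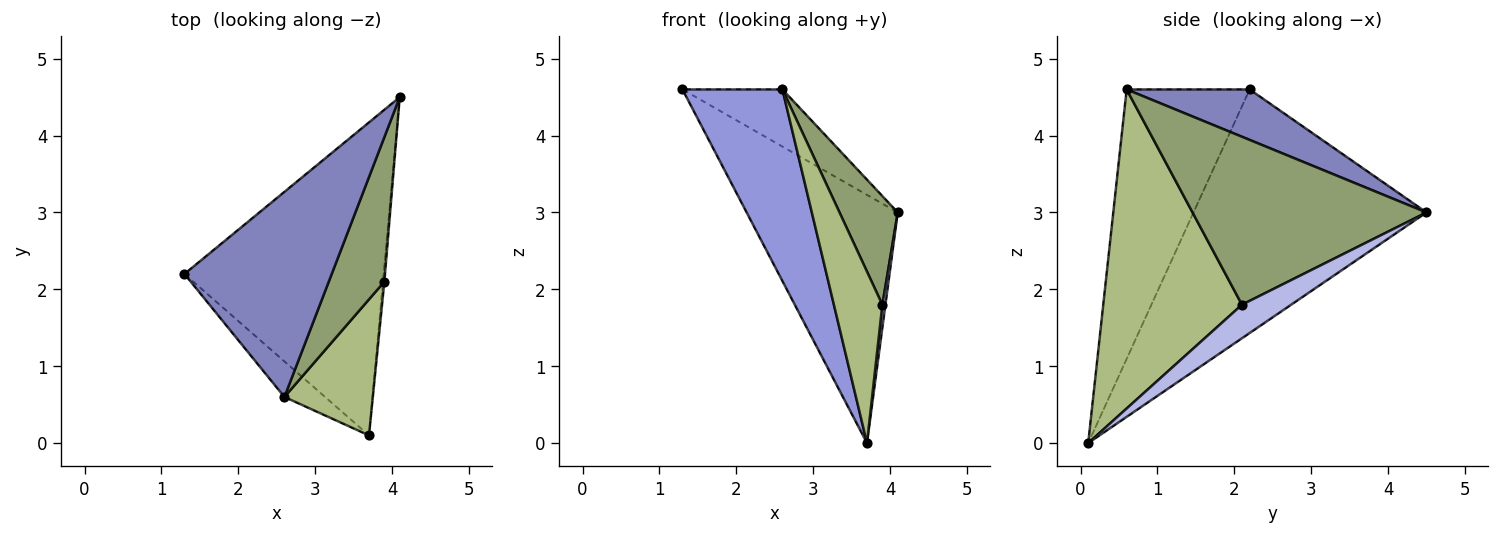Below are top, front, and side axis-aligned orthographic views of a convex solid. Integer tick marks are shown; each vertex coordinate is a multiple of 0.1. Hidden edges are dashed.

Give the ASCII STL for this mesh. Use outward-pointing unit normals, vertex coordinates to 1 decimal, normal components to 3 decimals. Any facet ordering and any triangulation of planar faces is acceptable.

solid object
 facet normal -0.692 0.449 -0.566
  outer loop
   vertex 3.7 0.1 0.0
   vertex 1.3 2.2 4.6
   vertex 4.1 4.5 3.0
  endloop
 endfacet
 facet normal 0.314 0.255 0.915
  outer loop
   vertex 2.6 0.6 4.6
   vertex 4.1 4.5 3.0
   vertex 1.3 2.2 4.6
  endloop
 endfacet
 facet normal -0.771 -0.626 -0.116
  outer loop
   vertex 2.6 0.6 4.6
   vertex 1.3 2.2 4.6
   vertex 3.7 0.1 0.0
  endloop
 endfacet
 facet normal 0.997 -0.062 -0.042
  outer loop
   vertex 3.9 2.1 1.8
   vertex 3.7 0.1 0.0
   vertex 4.1 4.5 3.0
  endloop
 endfacet
 facet normal 0.924 -0.230 0.306
  outer loop
   vertex 3.9 2.1 1.8
   vertex 4.1 4.5 3.0
   vertex 2.6 0.6 4.6
  endloop
 endfacet
 facet normal 0.913 -0.319 0.253
  outer loop
   vertex 3.9 2.1 1.8
   vertex 2.6 0.6 4.6
   vertex 3.7 0.1 0.0
  endloop
 endfacet
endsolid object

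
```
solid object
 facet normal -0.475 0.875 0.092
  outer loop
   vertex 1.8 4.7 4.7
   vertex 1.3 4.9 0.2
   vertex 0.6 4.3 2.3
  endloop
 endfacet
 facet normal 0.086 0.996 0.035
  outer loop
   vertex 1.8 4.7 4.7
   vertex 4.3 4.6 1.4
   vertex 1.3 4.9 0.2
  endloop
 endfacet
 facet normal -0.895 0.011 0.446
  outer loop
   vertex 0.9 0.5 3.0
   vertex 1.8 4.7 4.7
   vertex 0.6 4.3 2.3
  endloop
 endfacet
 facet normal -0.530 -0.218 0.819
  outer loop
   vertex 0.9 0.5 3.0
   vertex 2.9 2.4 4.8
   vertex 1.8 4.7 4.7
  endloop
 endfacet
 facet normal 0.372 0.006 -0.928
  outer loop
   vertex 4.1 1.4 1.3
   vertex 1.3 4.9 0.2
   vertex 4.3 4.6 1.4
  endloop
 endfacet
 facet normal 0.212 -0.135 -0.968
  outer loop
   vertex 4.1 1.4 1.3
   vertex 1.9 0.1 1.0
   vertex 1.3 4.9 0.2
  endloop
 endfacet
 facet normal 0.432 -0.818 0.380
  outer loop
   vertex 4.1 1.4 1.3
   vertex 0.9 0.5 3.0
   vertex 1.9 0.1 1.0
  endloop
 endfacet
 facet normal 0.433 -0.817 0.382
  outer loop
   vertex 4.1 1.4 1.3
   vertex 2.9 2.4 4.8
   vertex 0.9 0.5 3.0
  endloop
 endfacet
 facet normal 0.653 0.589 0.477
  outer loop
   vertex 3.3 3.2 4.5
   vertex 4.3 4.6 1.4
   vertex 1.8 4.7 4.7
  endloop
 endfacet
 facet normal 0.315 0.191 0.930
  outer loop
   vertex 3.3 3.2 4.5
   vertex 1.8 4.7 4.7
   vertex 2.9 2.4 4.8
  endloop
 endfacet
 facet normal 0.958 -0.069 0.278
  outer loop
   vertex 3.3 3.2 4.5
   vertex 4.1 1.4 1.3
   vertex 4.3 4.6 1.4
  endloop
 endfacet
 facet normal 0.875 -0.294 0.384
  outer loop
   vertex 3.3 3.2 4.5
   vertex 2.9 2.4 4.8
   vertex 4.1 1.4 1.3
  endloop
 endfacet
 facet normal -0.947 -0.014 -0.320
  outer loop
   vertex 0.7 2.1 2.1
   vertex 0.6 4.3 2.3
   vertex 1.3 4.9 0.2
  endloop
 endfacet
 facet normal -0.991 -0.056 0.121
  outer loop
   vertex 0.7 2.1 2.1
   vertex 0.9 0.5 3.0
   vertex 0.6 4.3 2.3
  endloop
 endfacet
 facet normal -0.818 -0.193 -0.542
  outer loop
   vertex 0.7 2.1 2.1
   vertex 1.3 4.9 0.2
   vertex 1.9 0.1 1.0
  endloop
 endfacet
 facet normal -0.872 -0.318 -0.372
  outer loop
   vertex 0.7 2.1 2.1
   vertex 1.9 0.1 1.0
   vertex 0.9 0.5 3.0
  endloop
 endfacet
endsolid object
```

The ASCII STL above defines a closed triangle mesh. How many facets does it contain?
16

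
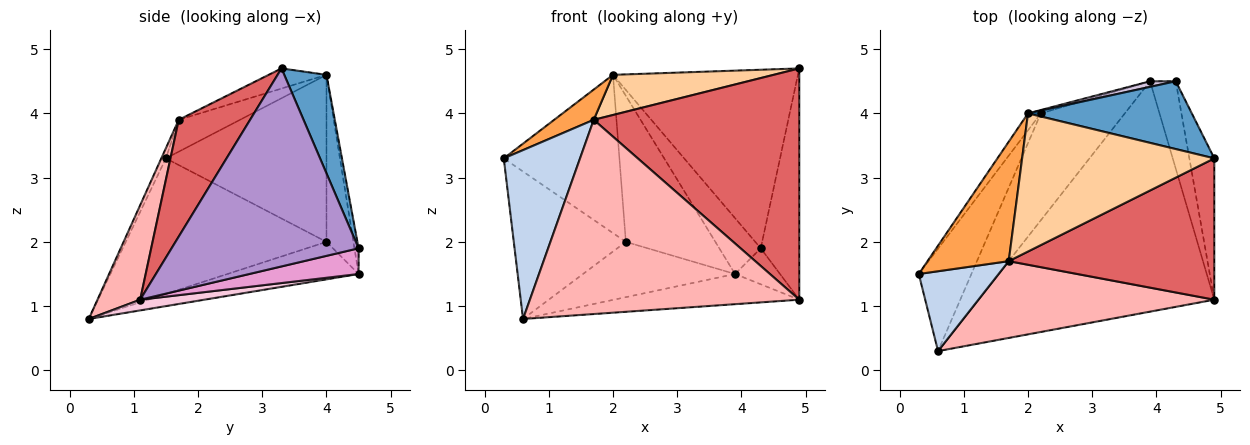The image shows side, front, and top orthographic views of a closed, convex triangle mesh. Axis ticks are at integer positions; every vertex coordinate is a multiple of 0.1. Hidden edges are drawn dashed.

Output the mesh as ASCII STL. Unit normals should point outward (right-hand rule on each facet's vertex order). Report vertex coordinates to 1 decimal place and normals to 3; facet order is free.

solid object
 facet normal 0.209 0.914 0.347
  outer loop
   vertex 2.0 4.0 4.6
   vertex 4.9 3.3 4.7
   vertex 4.3 4.5 1.9
  endloop
 endfacet
 facet normal -0.054 -0.903 0.427
  outer loop
   vertex 1.7 1.7 3.9
   vertex 0.3 1.5 3.3
   vertex 0.6 0.3 0.8
  endloop
 endfacet
 facet normal -0.356 -0.229 0.906
  outer loop
   vertex 1.7 1.7 3.9
   vertex 2.0 4.0 4.6
   vertex 0.3 1.5 3.3
  endloop
 endfacet
 facet normal -0.100 -0.278 0.955
  outer loop
   vertex 1.7 1.7 3.9
   vertex 4.9 3.3 4.7
   vertex 2.0 4.0 4.6
  endloop
 endfacet
 facet normal -0.827 0.462 -0.321
  outer loop
   vertex 2.2 4.0 2.0
   vertex 0.6 0.3 0.8
   vertex 0.3 1.5 3.3
  endloop
 endfacet
 facet normal -0.810 0.583 -0.062
  outer loop
   vertex 2.2 4.0 2.0
   vertex 0.3 1.5 3.3
   vertex 2.0 4.0 4.6
  endloop
 endfacet
 facet normal 0.284 -0.818 0.500
  outer loop
   vertex 4.9 1.1 1.1
   vertex 4.9 3.3 4.7
   vertex 1.7 1.7 3.9
  endloop
 endfacet
 facet normal 0.146 -0.920 0.364
  outer loop
   vertex 4.9 1.1 1.1
   vertex 1.7 1.7 3.9
   vertex 0.6 0.3 0.8
  endloop
 endfacet
 facet normal 0.972 0.200 -0.122
  outer loop
   vertex 4.9 1.1 1.1
   vertex 4.3 4.5 1.9
   vertex 4.9 3.3 4.7
  endloop
 endfacet
 facet normal -0.099 0.990 0.099
  outer loop
   vertex 3.9 4.5 1.5
   vertex 2.0 4.0 4.6
   vertex 4.3 4.5 1.9
  endloop
 endfacet
 facet normal -0.288 0.957 -0.022
  outer loop
   vertex 3.9 4.5 1.5
   vertex 2.2 4.0 2.0
   vertex 2.0 4.0 4.6
  endloop
 endfacet
 facet normal -0.368 0.427 -0.826
  outer loop
   vertex 3.9 4.5 1.5
   vertex 0.6 0.3 0.8
   vertex 2.2 4.0 2.0
  endloop
 endfacet
 facet normal 0.679 0.280 -0.679
  outer loop
   vertex 3.9 4.5 1.5
   vertex 4.3 4.5 1.9
   vertex 4.9 1.1 1.1
  endloop
 endfacet
 facet normal 0.045 0.130 -0.991
  outer loop
   vertex 3.9 4.5 1.5
   vertex 4.9 1.1 1.1
   vertex 0.6 0.3 0.8
  endloop
 endfacet
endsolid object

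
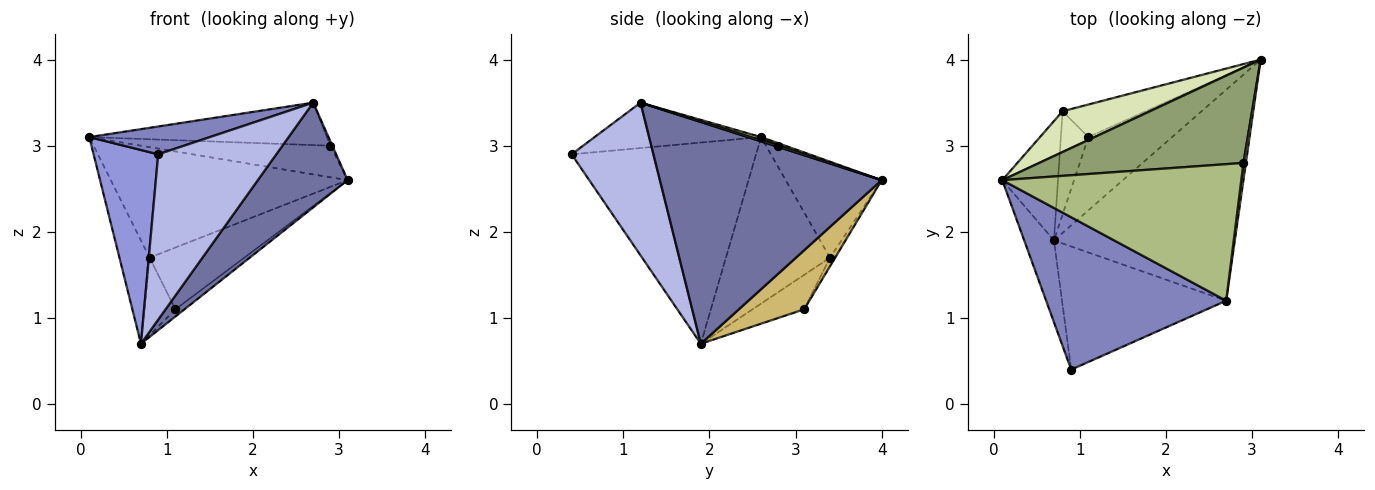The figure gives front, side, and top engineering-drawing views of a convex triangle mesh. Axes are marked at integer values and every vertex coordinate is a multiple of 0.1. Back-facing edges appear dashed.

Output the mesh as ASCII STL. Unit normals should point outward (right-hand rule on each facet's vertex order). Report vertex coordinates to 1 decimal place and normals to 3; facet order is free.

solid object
 facet normal 0.739 -0.299 -0.603
  outer loop
   vertex 0.7 1.9 0.7
   vertex 3.1 4.0 2.6
   vertex 2.7 1.2 3.5
  endloop
 endfacet
 facet normal -0.241 -0.174 0.955
  outer loop
   vertex 0.9 0.4 2.9
   vertex 2.7 1.2 3.5
   vertex 0.1 2.6 3.1
  endloop
 endfacet
 facet normal -0.935 -0.327 -0.138
  outer loop
   vertex 0.9 0.4 2.9
   vertex 0.1 2.6 3.1
   vertex 0.7 1.9 0.7
  endloop
 endfacet
 facet normal 0.486 -0.701 -0.522
  outer loop
   vertex 0.9 0.4 2.9
   vertex 0.7 1.9 0.7
   vertex 2.7 1.2 3.5
  endloop
 endfacet
 facet normal 0.011 0.314 0.949
  outer loop
   vertex 2.9 2.8 3.0
   vertex 3.1 4.0 2.6
   vertex 0.1 2.6 3.1
  endloop
 endfacet
 facet normal 0.013 0.297 0.955
  outer loop
   vertex 2.9 2.8 3.0
   vertex 0.1 2.6 3.1
   vertex 2.7 1.2 3.5
  endloop
 endfacet
 facet normal 0.436 0.218 0.873
  outer loop
   vertex 2.9 2.8 3.0
   vertex 2.7 1.2 3.5
   vertex 3.1 4.0 2.6
  endloop
 endfacet
 facet normal -0.355 0.877 0.323
  outer loop
   vertex 0.8 3.4 1.7
   vertex 0.1 2.6 3.1
   vertex 3.1 4.0 2.6
  endloop
 endfacet
 facet normal -0.914 0.265 -0.306
  outer loop
   vertex 0.8 3.4 1.7
   vertex 0.7 1.9 0.7
   vertex 0.1 2.6 3.1
  endloop
 endfacet
 facet normal 0.575 0.080 -0.814
  outer loop
   vertex 1.1 3.1 1.1
   vertex 3.1 4.0 2.6
   vertex 0.7 1.9 0.7
  endloop
 endfacet
 facet normal -0.048 0.884 -0.466
  outer loop
   vertex 1.1 3.1 1.1
   vertex 0.8 3.4 1.7
   vertex 3.1 4.0 2.6
  endloop
 endfacet
 facet normal -0.707 0.424 -0.566
  outer loop
   vertex 1.1 3.1 1.1
   vertex 0.7 1.9 0.7
   vertex 0.8 3.4 1.7
  endloop
 endfacet
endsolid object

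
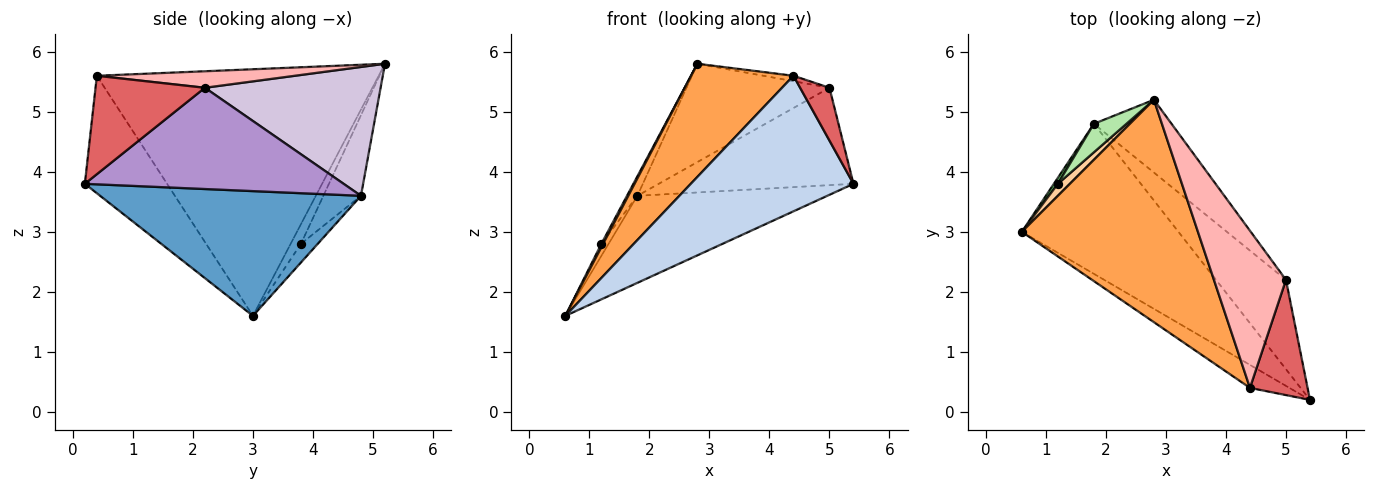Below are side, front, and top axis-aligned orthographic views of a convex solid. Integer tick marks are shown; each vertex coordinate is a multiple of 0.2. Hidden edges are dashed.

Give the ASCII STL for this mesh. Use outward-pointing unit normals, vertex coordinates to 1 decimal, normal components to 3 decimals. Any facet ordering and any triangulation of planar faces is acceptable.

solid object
 facet normal 0.567 0.413 -0.712
  outer loop
   vertex 1.8 4.8 3.6
   vertex 5.4 0.2 3.8
   vertex 0.6 3.0 1.6
  endloop
 endfacet
 facet normal -0.446 -0.882 -0.150
  outer loop
   vertex 4.4 0.4 5.6
   vertex 0.6 3.0 1.6
   vertex 5.4 0.2 3.8
  endloop
 endfacet
 facet normal -0.780 -0.283 0.557
  outer loop
   vertex 4.4 0.4 5.6
   vertex 2.8 5.2 5.8
   vertex 0.6 3.0 1.6
  endloop
 endfacet
 facet normal -0.845 -0.141 0.516
  outer loop
   vertex 1.2 3.8 2.8
   vertex 0.6 3.0 1.6
   vertex 2.8 5.2 5.8
  endloop
 endfacet
 facet normal -0.902 0.386 0.193
  outer loop
   vertex 1.2 3.8 2.8
   vertex 1.8 4.8 3.6
   vertex 0.6 3.0 1.6
  endloop
 endfacet
 facet normal -0.898 0.248 0.363
  outer loop
   vertex 1.2 3.8 2.8
   vertex 2.8 5.2 5.8
   vertex 1.8 4.8 3.6
  endloop
 endfacet
 facet normal 0.841 -0.226 0.492
  outer loop
   vertex 5.0 2.2 5.4
   vertex 4.4 0.4 5.6
   vertex 5.4 0.2 3.8
  endloop
 endfacet
 facet normal 0.223 0.034 0.974
  outer loop
   vertex 5.0 2.2 5.4
   vertex 2.8 5.2 5.8
   vertex 4.4 0.4 5.6
  endloop
 endfacet
 facet normal 0.700 0.526 -0.483
  outer loop
   vertex 5.0 2.2 5.4
   vertex 5.4 0.2 3.8
   vertex 1.8 4.8 3.6
  endloop
 endfacet
 facet normal 0.703 0.572 -0.423
  outer loop
   vertex 5.0 2.2 5.4
   vertex 1.8 4.8 3.6
   vertex 2.8 5.2 5.8
  endloop
 endfacet
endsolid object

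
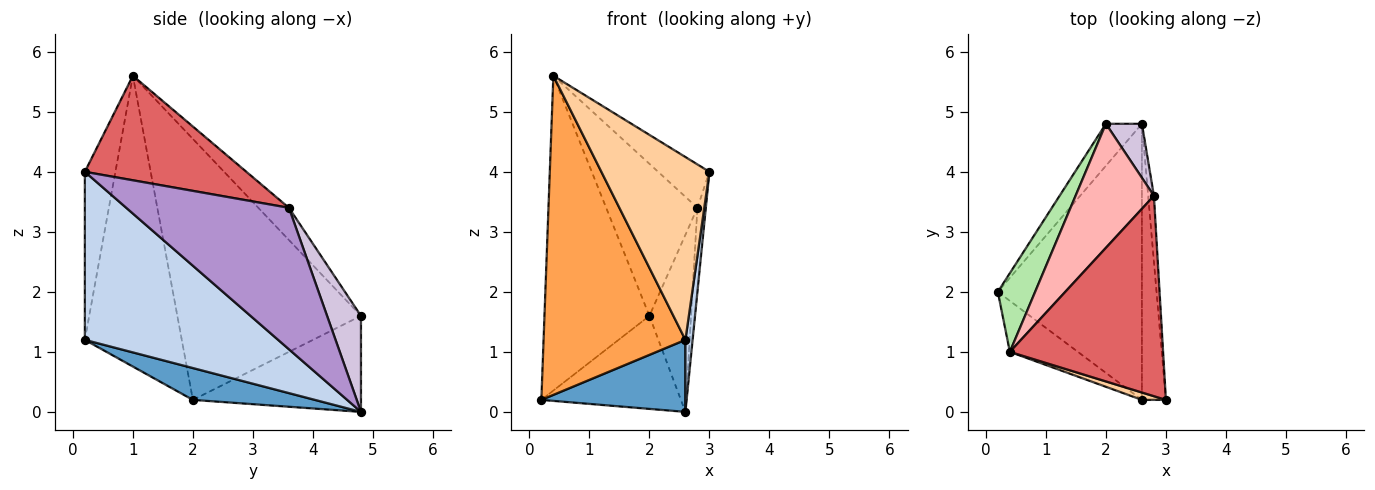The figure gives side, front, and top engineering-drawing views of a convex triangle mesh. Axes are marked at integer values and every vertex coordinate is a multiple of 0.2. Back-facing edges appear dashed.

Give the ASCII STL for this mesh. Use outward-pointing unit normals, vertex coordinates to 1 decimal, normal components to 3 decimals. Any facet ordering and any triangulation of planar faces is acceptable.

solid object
 facet normal 0.209 -0.247 -0.946
  outer loop
   vertex 2.6 0.2 1.2
   vertex 0.2 2.0 0.2
   vertex 2.6 4.8 0.0
  endloop
 endfacet
 facet normal 0.989 -0.037 -0.141
  outer loop
   vertex 2.6 0.2 1.2
   vertex 2.6 4.8 0.0
   vertex 3.0 0.2 4.0
  endloop
 endfacet
 facet normal -0.559 -0.819 -0.131
  outer loop
   vertex 2.6 0.2 1.2
   vertex 0.4 1.0 5.6
   vertex 0.2 2.0 0.2
  endloop
 endfacet
 facet normal -0.272 -0.962 0.039
  outer loop
   vertex 2.6 0.2 1.2
   vertex 3.0 0.2 4.0
   vertex 0.4 1.0 5.6
  endloop
 endfacet
 facet normal -0.739 0.614 -0.277
  outer loop
   vertex 2.0 4.8 1.6
   vertex 2.6 4.8 0.0
   vertex 0.2 2.0 0.2
  endloop
 endfacet
 facet normal -0.862 0.492 0.123
  outer loop
   vertex 2.0 4.8 1.6
   vertex 0.2 2.0 0.2
   vertex 0.4 1.0 5.6
  endloop
 endfacet
 facet normal 0.555 0.176 0.813
  outer loop
   vertex 2.8 3.6 3.4
   vertex 0.4 1.0 5.6
   vertex 3.0 0.2 4.0
  endloop
 endfacet
 facet normal -0.252 0.750 0.612
  outer loop
   vertex 2.8 3.6 3.4
   vertex 2.0 4.8 1.6
   vertex 0.4 1.0 5.6
  endloop
 endfacet
 facet normal 0.998 0.052 -0.041
  outer loop
   vertex 2.8 3.6 3.4
   vertex 3.0 0.2 4.0
   vertex 2.6 4.8 0.0
  endloop
 endfacet
 facet normal 0.614 0.755 0.230
  outer loop
   vertex 2.8 3.6 3.4
   vertex 2.6 4.8 0.0
   vertex 2.0 4.8 1.6
  endloop
 endfacet
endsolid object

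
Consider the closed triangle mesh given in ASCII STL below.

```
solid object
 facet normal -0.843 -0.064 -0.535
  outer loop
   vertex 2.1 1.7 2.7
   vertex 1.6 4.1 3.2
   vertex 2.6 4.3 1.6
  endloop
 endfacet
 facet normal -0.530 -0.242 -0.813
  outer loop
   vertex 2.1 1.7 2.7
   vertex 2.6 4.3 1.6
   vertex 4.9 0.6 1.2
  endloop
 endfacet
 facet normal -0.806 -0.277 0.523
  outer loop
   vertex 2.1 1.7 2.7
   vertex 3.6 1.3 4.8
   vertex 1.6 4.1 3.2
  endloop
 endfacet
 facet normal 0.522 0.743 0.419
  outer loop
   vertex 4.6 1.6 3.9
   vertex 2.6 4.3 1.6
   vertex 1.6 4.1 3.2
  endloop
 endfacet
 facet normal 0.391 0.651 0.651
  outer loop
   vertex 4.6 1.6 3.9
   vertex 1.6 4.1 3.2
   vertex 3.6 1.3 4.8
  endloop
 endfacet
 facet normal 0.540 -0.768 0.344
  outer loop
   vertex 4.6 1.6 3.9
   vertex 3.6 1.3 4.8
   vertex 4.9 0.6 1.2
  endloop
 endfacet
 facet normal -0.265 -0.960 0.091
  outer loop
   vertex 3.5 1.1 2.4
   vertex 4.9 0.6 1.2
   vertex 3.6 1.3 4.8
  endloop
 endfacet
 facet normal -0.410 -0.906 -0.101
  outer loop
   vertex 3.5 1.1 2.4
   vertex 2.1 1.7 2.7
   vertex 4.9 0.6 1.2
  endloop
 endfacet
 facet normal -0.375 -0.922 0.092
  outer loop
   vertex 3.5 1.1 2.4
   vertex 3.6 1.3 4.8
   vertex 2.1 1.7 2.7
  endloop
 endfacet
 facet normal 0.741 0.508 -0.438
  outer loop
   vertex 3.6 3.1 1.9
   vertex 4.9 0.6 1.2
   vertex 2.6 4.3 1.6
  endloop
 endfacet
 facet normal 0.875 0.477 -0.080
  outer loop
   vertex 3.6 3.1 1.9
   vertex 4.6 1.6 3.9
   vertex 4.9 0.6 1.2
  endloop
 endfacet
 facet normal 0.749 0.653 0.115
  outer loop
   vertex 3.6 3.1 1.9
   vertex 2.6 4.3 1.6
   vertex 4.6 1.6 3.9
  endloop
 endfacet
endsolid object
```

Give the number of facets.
12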